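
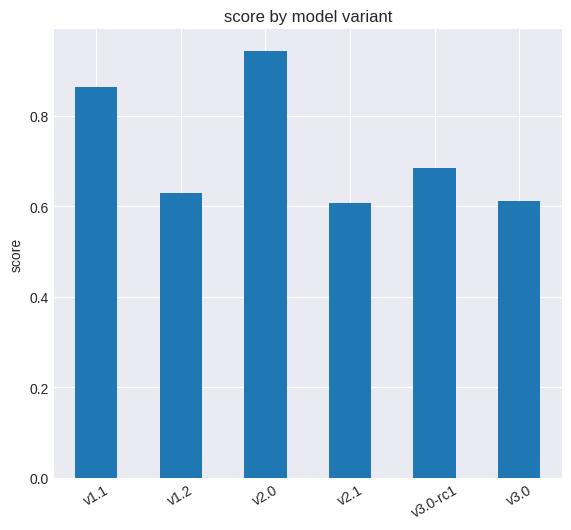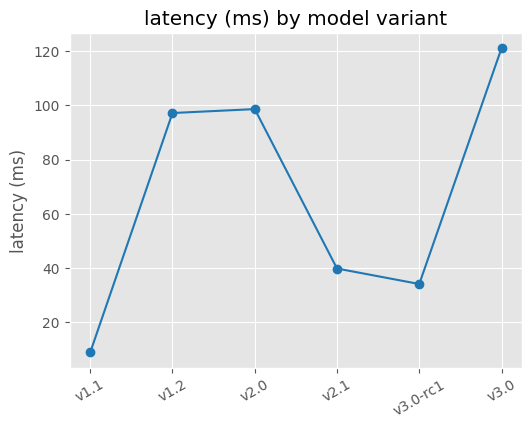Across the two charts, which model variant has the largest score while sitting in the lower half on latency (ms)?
v1.1

Chart 2 median latency (ms) ≈ 60; below-median model variants: v1.1, v2.1, v3.0-rc1. Among those, v1.1 has the highest score (≈ 0.9).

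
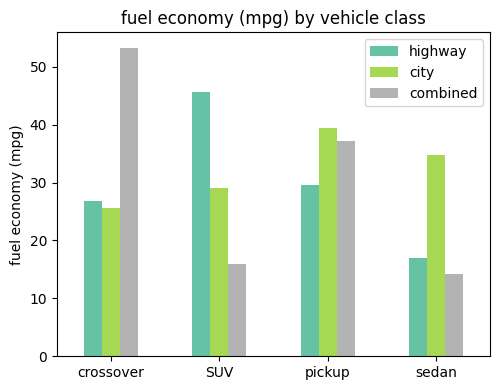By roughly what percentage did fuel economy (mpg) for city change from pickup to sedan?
pickup ≈ 40, sedan ≈ 35; (35 − 40) / 40 ≈ -12.5%.

≈ -12.5%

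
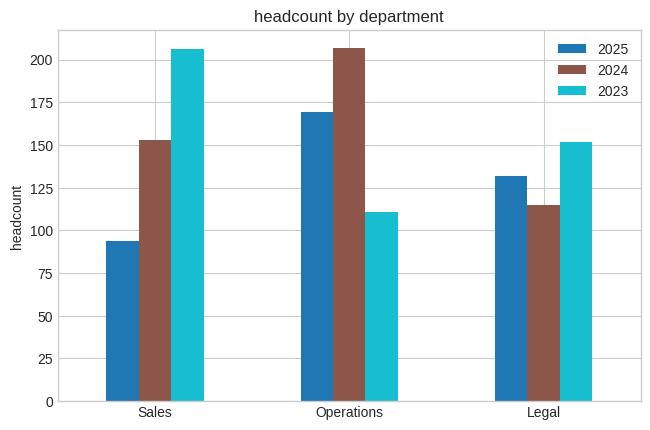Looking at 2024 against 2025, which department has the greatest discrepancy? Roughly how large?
Sales: 2024 ≈ 160, 2025 ≈ 100 → gap ≈ 60. Next-largest (Operations) is only ≈ 40.

Sales, ≈ 60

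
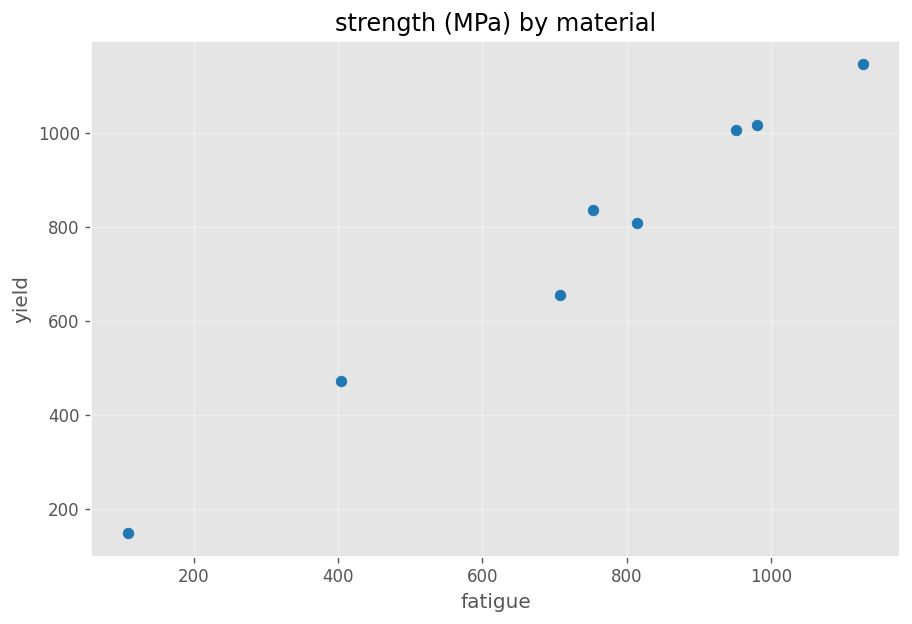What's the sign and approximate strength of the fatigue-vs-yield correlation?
Points are positively correlated; strong (|r| ≈ 1.0).

positive, strong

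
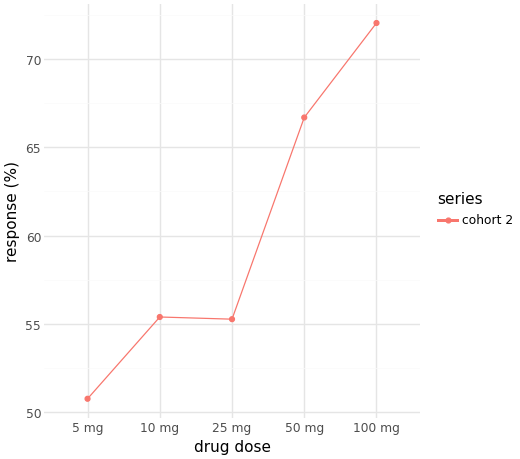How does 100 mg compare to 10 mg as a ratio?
≈ 1.29×

100 mg ≈ 72, 10 mg ≈ 56; 72/56 ≈ 1.29.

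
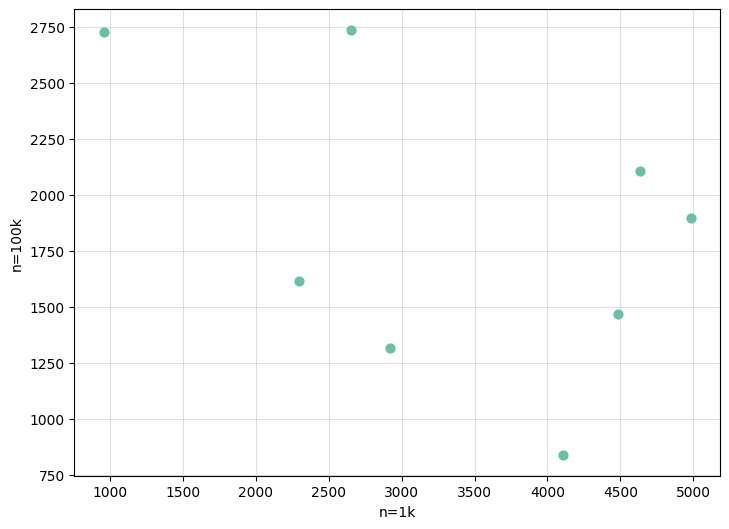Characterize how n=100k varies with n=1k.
Points are negatively correlated; moderate (|r| ≈ 0.5).

negative, moderate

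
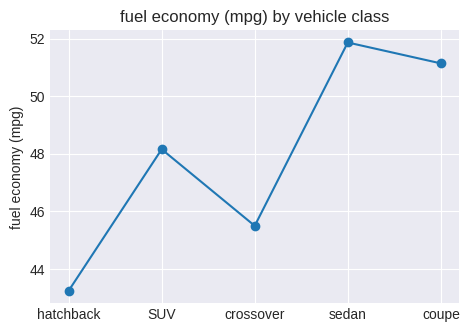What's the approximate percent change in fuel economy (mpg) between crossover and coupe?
≈ +13.3%

crossover ≈ 45, coupe ≈ 51; (51 − 45) / 45 ≈ +13.3%.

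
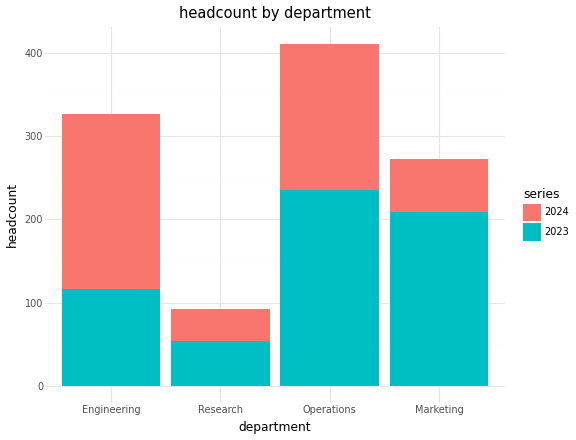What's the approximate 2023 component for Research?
2023 top ≈ 50, bottom ≈ 0; segment ≈ 50.

≈ 50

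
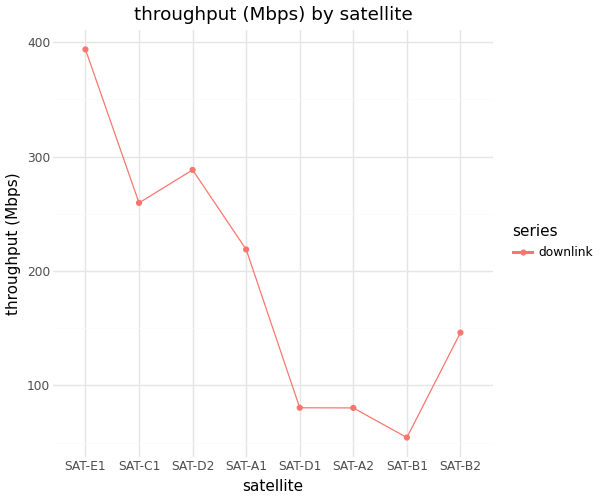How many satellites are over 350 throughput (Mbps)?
1

Above 350: SAT-E1.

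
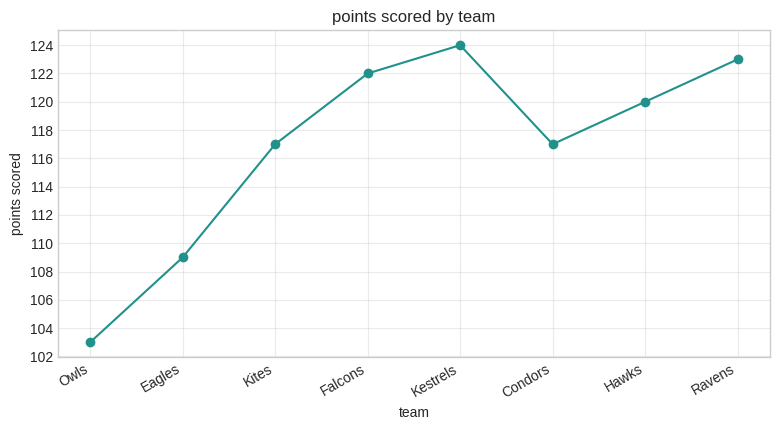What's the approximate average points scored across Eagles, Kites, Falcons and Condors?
(108 + 116 + 122 + 116) / 4 ≈ 116.

≈ 116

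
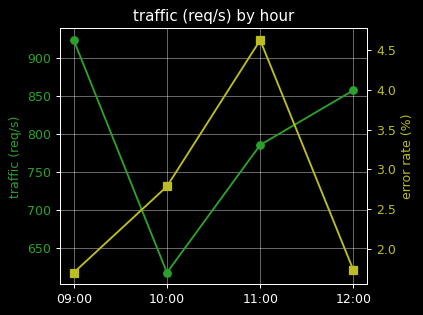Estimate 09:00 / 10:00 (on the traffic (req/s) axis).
≈ 1.5×

09:00 ≈ 900, 10:00 ≈ 600; 900/600 ≈ 1.5.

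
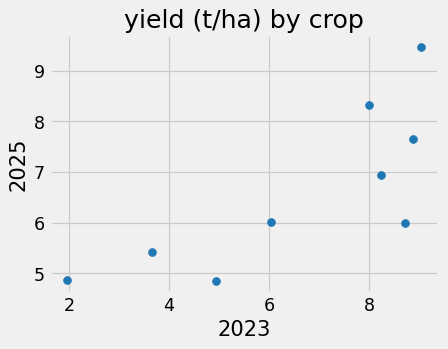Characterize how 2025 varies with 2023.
positive, strong

Points are positively correlated; strong (|r| ≈ 0.8).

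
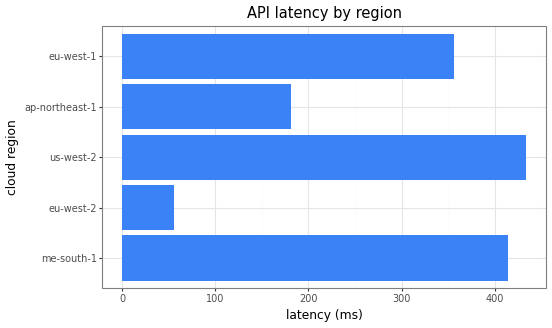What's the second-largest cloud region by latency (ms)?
me-south-1

Top 3: us-west-2 ≈ 450, me-south-1 ≈ 400, eu-west-1 ≈ 350.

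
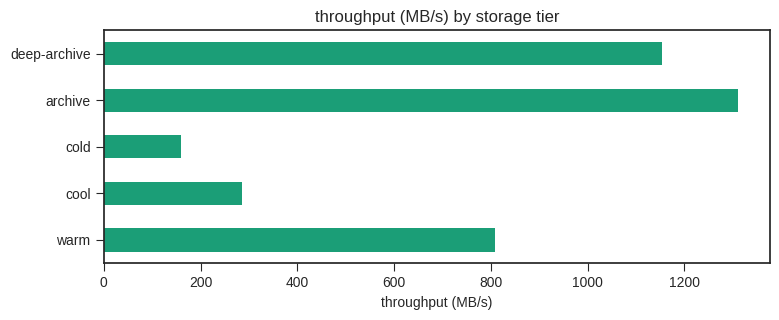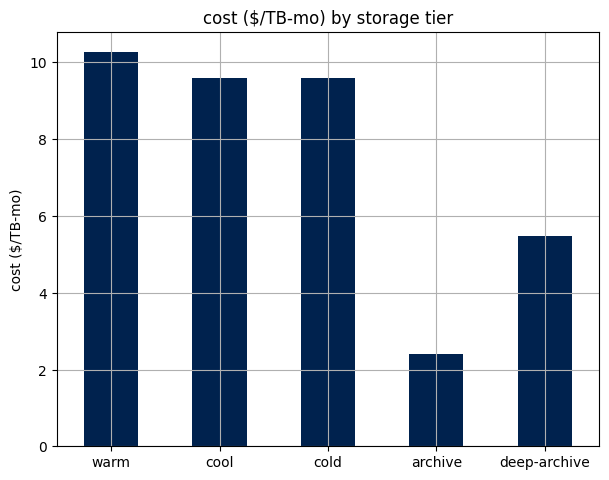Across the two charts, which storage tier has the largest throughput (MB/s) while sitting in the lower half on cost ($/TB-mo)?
Chart 2 median cost ($/TB-mo) ≈ 10; below-median storage tiers: archive, deep-archive. Among those, archive has the highest throughput (MB/s) (≈ 1400).

archive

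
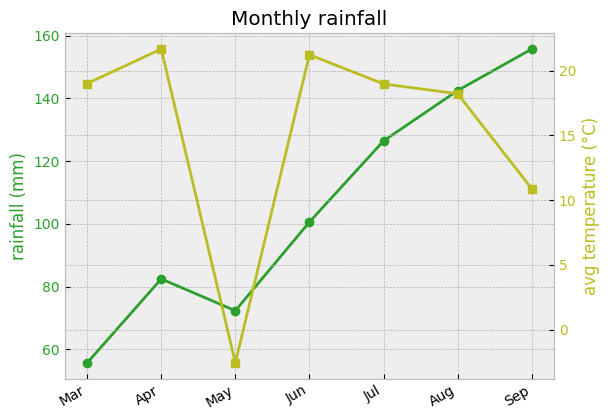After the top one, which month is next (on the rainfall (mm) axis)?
Aug

Top 3 (on the rainfall (mm) axis): Sep ≈ 160, Aug ≈ 140, Jul ≈ 130.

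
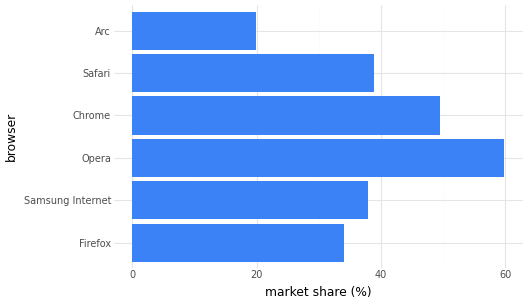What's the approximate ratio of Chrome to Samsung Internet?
≈ 1.25×

Chrome ≈ 50, Samsung Internet ≈ 40; 50/40 ≈ 1.25.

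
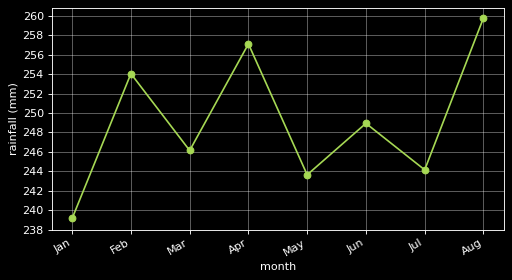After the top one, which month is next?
Apr

Top 3: Aug ≈ 260, Apr ≈ 258, Feb ≈ 254.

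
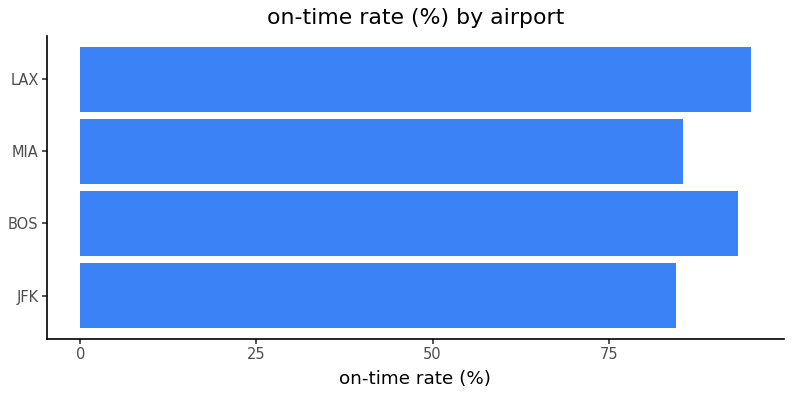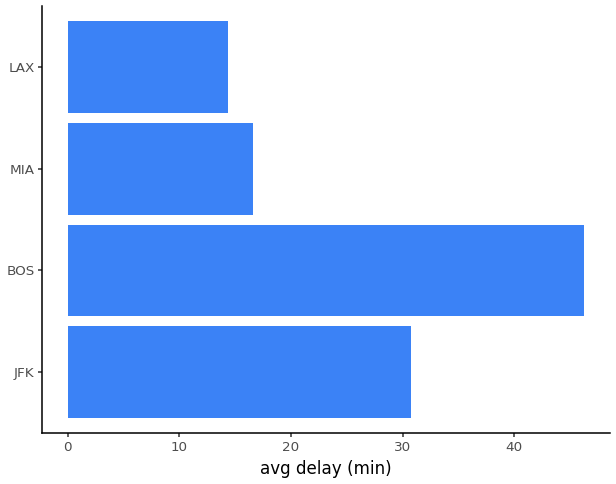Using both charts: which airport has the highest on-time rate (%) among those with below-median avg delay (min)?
Chart 2 median avg delay (min) ≈ 25; below-median airports: MIA, LAX. Among those, LAX has the highest on-time rate (%) (≈ 100).

LAX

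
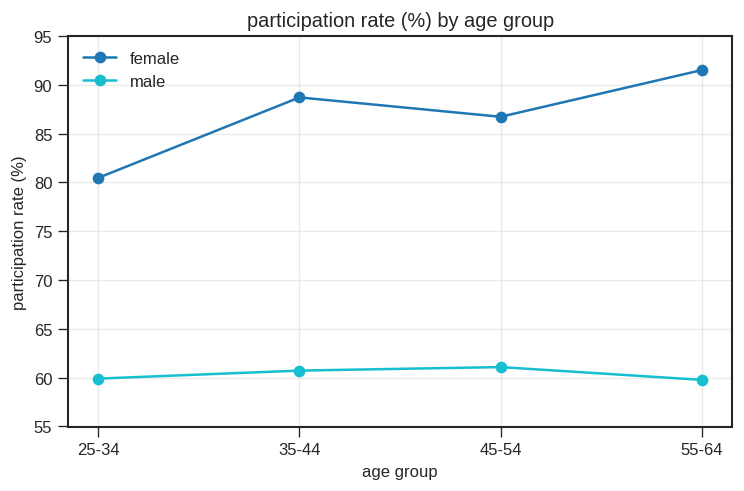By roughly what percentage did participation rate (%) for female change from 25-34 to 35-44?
≈ +12.5%

25-34 ≈ 80, 35-44 ≈ 90; (90 − 80) / 80 ≈ +12.5%.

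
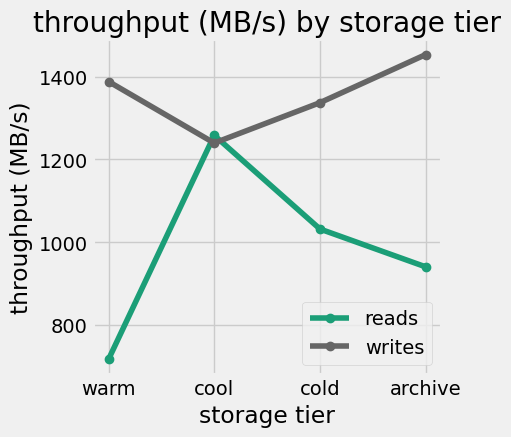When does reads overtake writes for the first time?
warm: reads ≈ 700 vs writes ≈ 1400 (not yet); cool: reads ≈ 1300 vs writes ≈ 1200 (first crossover).

cool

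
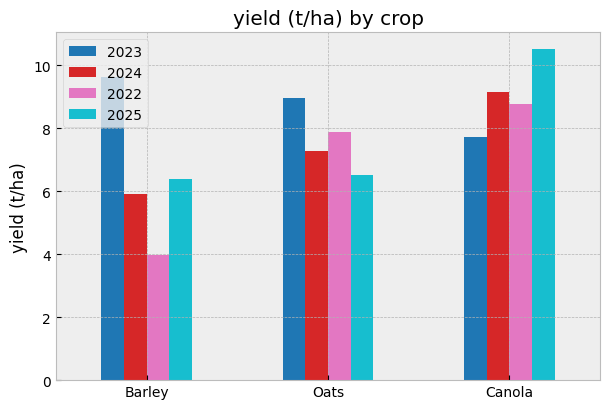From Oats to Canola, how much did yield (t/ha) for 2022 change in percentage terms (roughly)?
Oats ≈ 8, Canola ≈ 9; (9 − 8) / 8 ≈ +12.5%.

≈ +12.5%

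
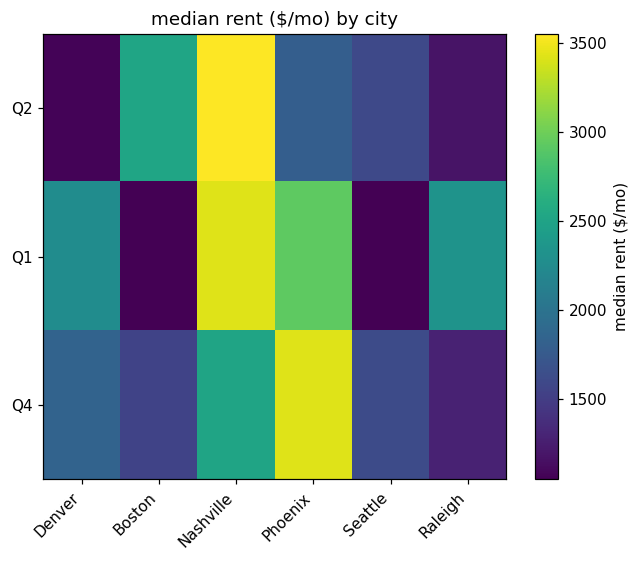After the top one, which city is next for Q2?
Top 3 for Q2: Nashville ≈ 3500, Boston ≈ 2500, Phoenix ≈ 2000.

Boston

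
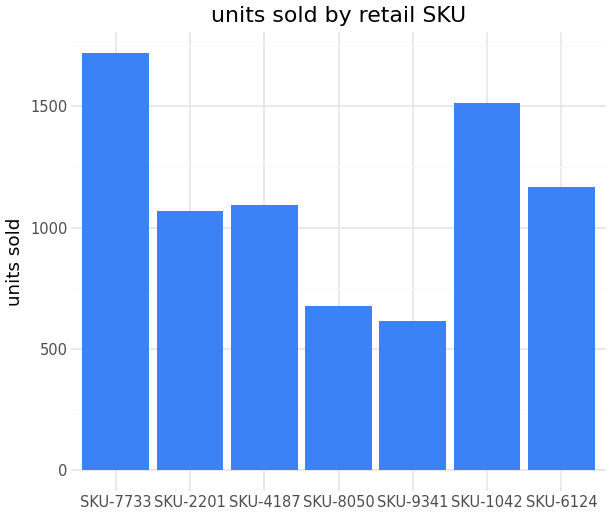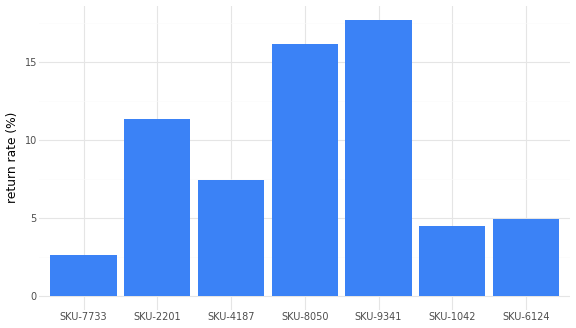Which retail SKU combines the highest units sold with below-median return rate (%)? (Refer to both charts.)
SKU-7733

Chart 2 median return rate (%) ≈ 8; below-median retail SKUs: SKU-7733, SKU-1042, SKU-6124. Among those, SKU-7733 has the highest units sold (≈ 1800).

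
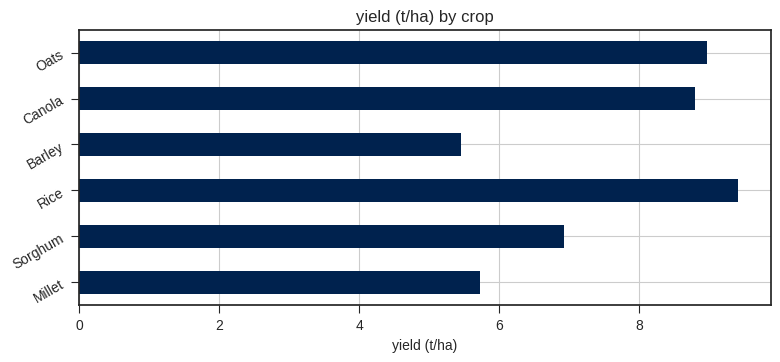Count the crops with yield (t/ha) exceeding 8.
Above 8: Rice, Canola, Oats.

3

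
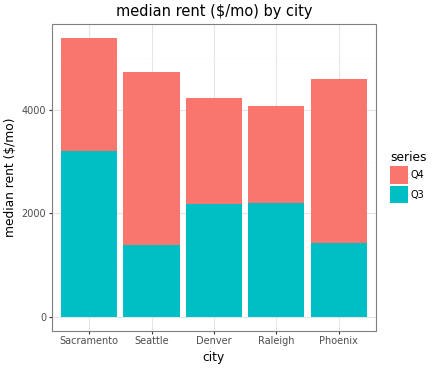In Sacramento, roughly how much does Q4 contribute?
Q4 top ≈ 5500, bottom ≈ 3000; segment ≈ 2500.

≈ 2500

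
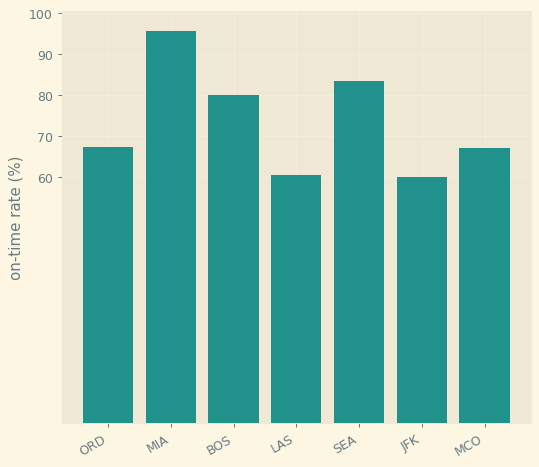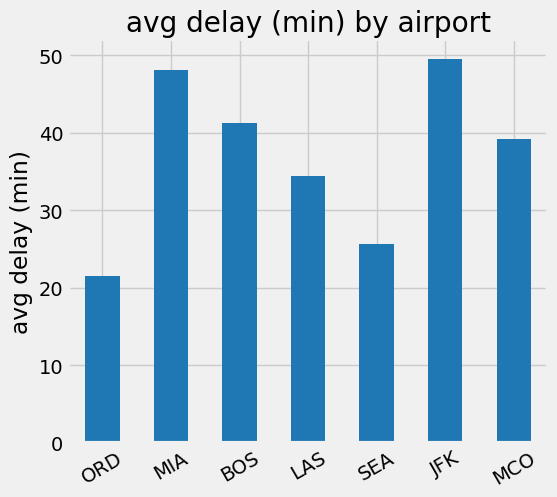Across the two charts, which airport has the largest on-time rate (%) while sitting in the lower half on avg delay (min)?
Chart 2 median avg delay (min) ≈ 40; below-median airports: ORD, LAS, SEA. Among those, SEA has the highest on-time rate (%) (≈ 80).

SEA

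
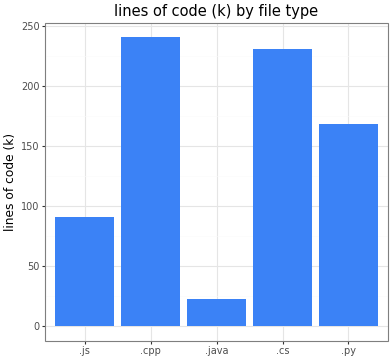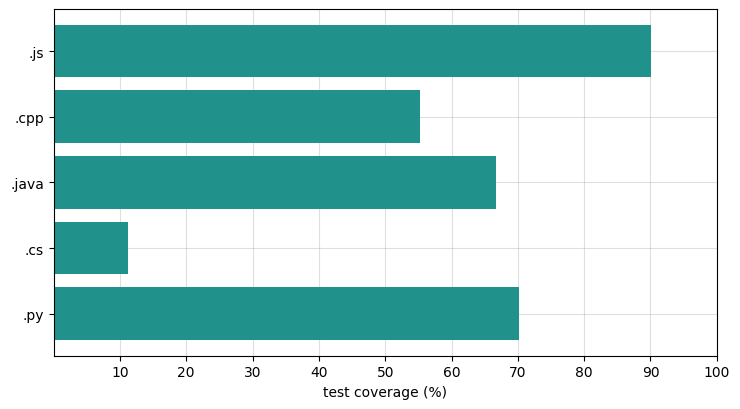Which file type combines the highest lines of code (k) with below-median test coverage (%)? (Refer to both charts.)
.cpp

Chart 2 median test coverage (%) ≈ 70; below-median file types: .cpp, .cs. Among those, .cpp has the highest lines of code (k) (≈ 250).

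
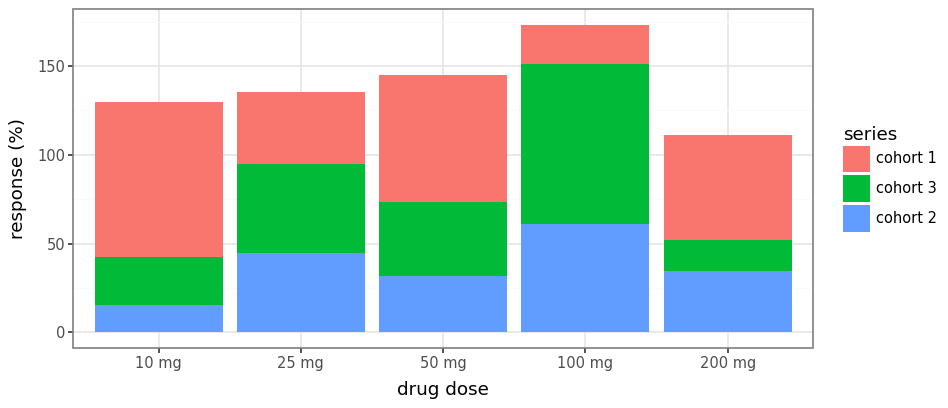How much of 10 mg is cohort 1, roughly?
cohort 1 top ≈ 120, bottom ≈ 40; segment ≈ 80.

≈ 80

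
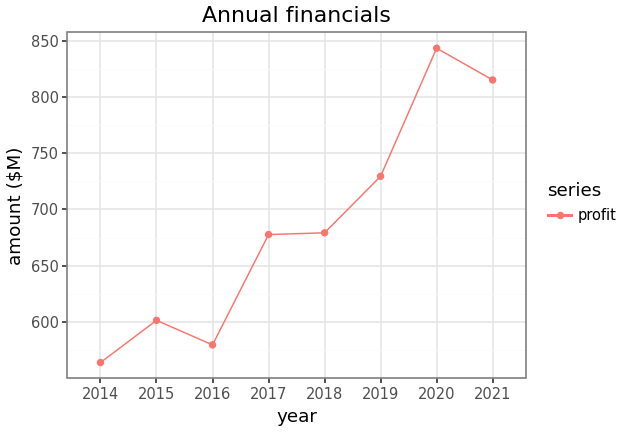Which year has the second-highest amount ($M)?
2021

Top 3: 2020 ≈ 850, 2021 ≈ 825, 2019 ≈ 725.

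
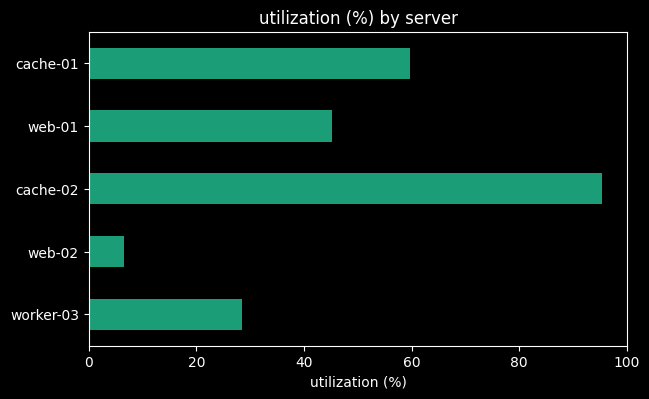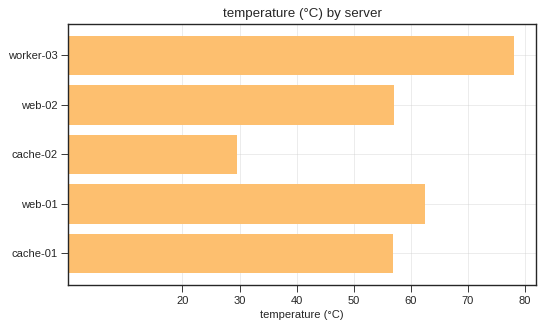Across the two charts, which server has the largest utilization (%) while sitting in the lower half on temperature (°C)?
cache-02

Chart 2 median temperature (°C) ≈ 60; below-median servers: cache-02, cache-01. Among those, cache-02 has the highest utilization (%) (≈ 100).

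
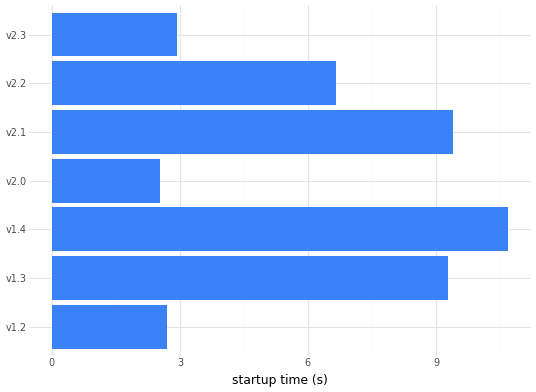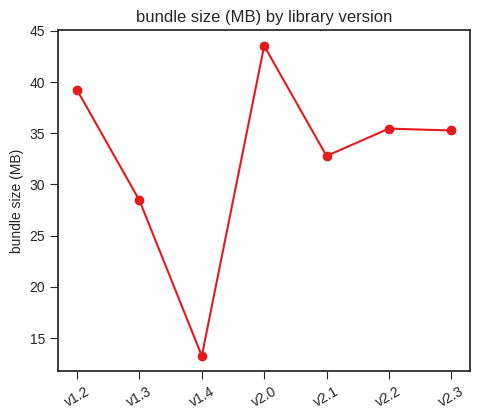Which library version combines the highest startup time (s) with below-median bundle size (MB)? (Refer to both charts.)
v1.4

Chart 2 median bundle size (MB) ≈ 35; below-median library versions: v1.3, v1.4, v2.1. Among those, v1.4 has the highest startup time (s) (≈ 11).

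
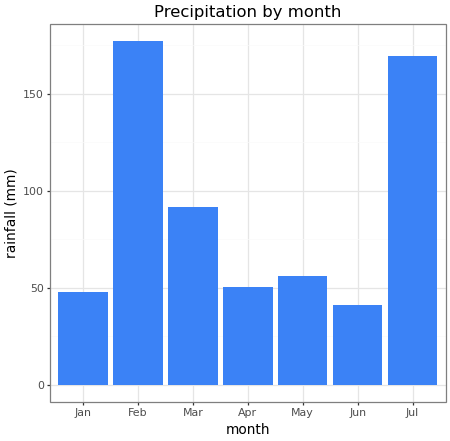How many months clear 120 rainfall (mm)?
2

Above 120: Feb, Jul.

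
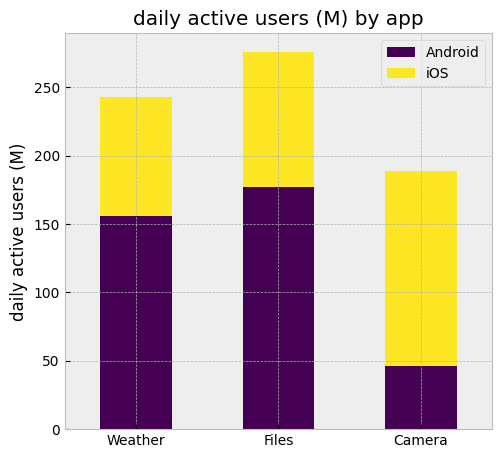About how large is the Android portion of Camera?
Android top ≈ 50, bottom ≈ 0; segment ≈ 50.

≈ 50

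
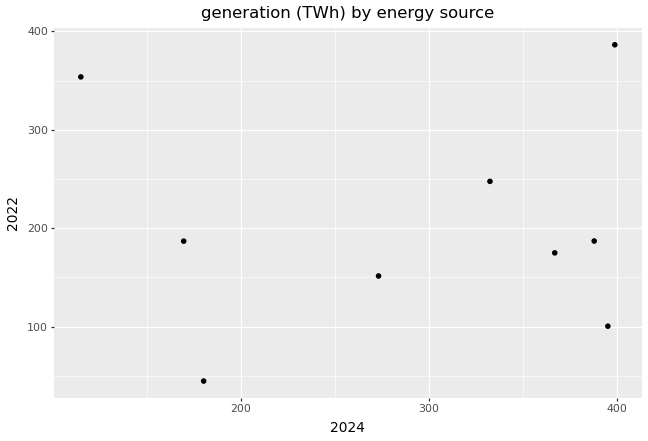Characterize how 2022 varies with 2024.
Points are roughly uncorrelated; weak (|r| ≈ 0.0).

no clear correlation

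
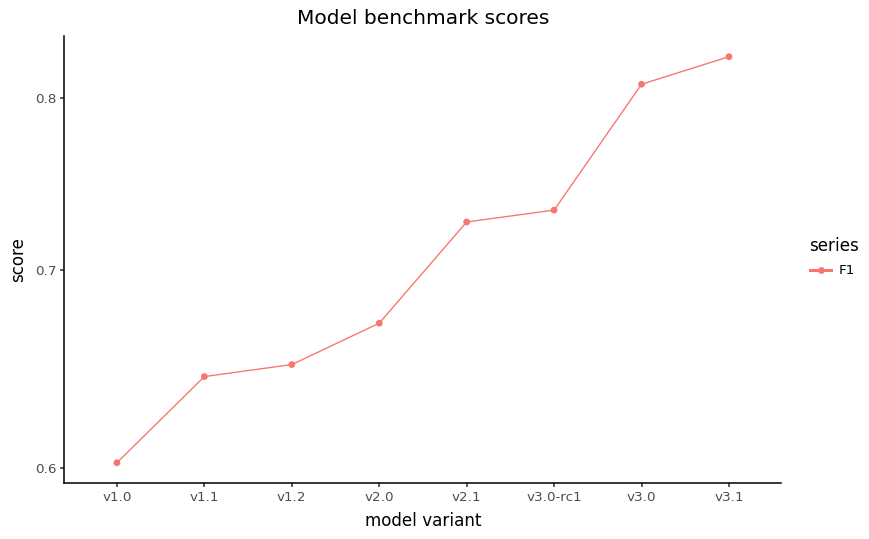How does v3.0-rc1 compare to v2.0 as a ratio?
≈ 1.09×

v3.0-rc1 ≈ 0.74, v2.0 ≈ 0.68; 0.74/0.68 ≈ 1.09.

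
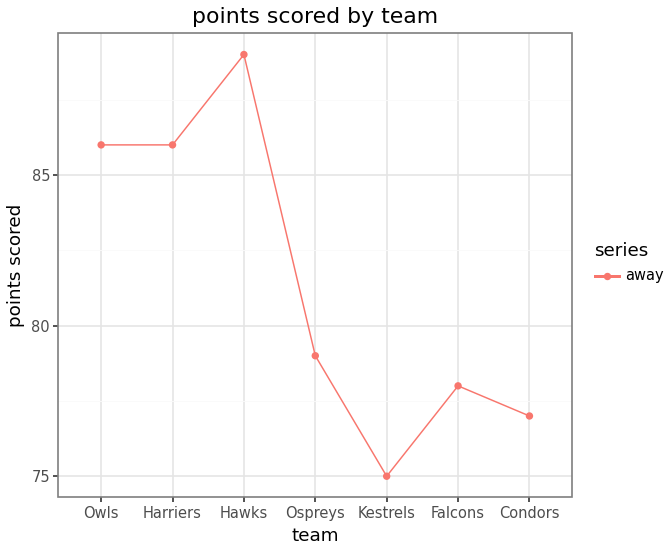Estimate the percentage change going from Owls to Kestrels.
≈ -11.6%

Owls ≈ 86, Kestrels ≈ 76; (76 − 86) / 86 ≈ -11.6%.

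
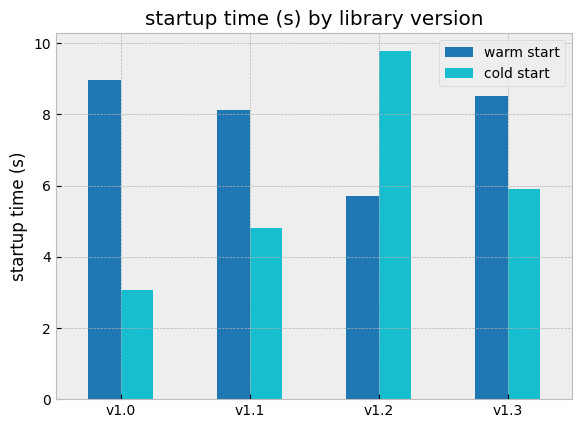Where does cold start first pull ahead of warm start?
v1.2

v1.1: cold start ≈ 5 vs warm start ≈ 8 (not yet); v1.2: cold start ≈ 10 vs warm start ≈ 6 (first crossover).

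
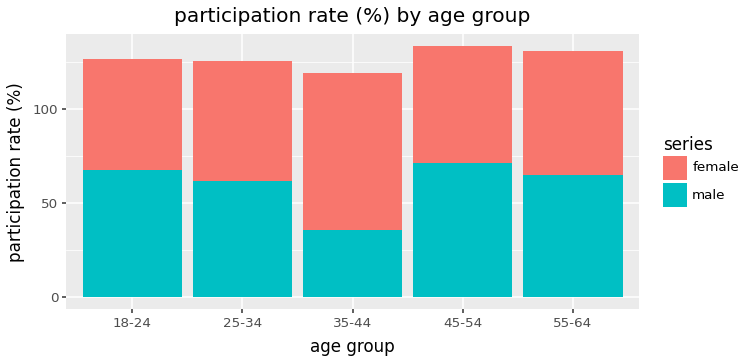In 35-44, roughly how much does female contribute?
female top ≈ 120, bottom ≈ 40; segment ≈ 80.

≈ 80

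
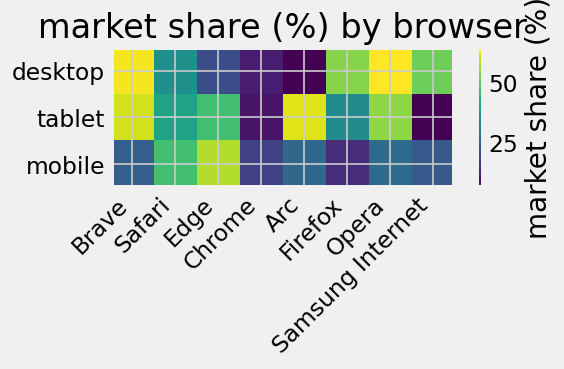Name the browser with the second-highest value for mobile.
Top 3 for mobile: Edge ≈ 60, Safari ≈ 45, Opera ≈ 25.

Safari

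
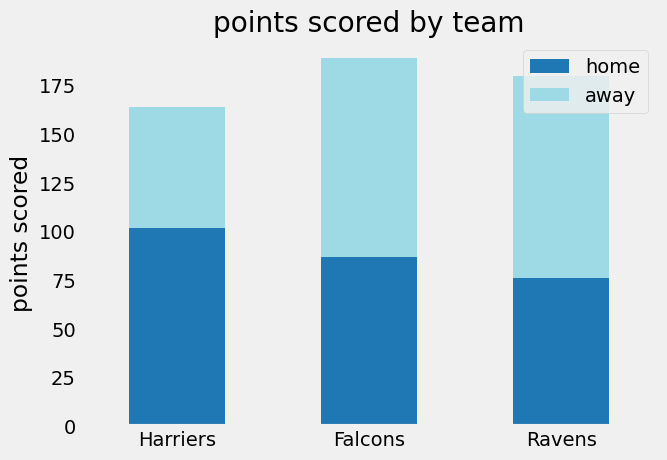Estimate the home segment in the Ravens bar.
home top ≈ 80, bottom ≈ 0; segment ≈ 80.

≈ 80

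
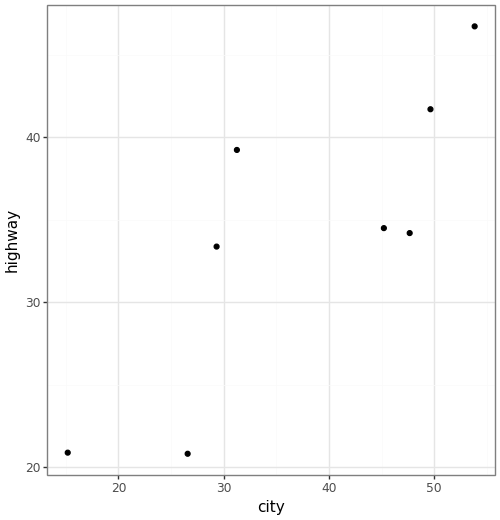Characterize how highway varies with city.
Points are positively correlated; strong (|r| ≈ 0.8).

positive, strong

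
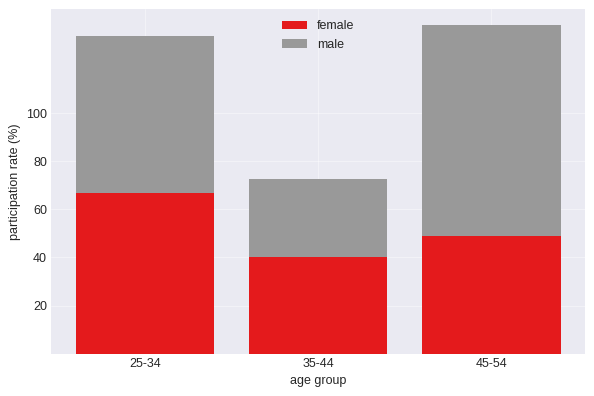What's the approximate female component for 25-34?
female top ≈ 60, bottom ≈ 0; segment ≈ 60.

≈ 60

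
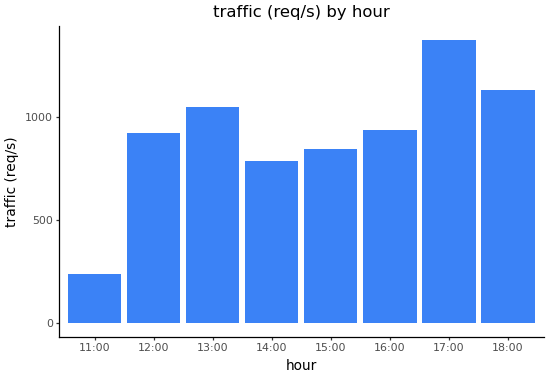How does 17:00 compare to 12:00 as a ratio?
≈ 1.4×

17:00 ≈ 1400, 12:00 ≈ 1000; 1400/1000 ≈ 1.4.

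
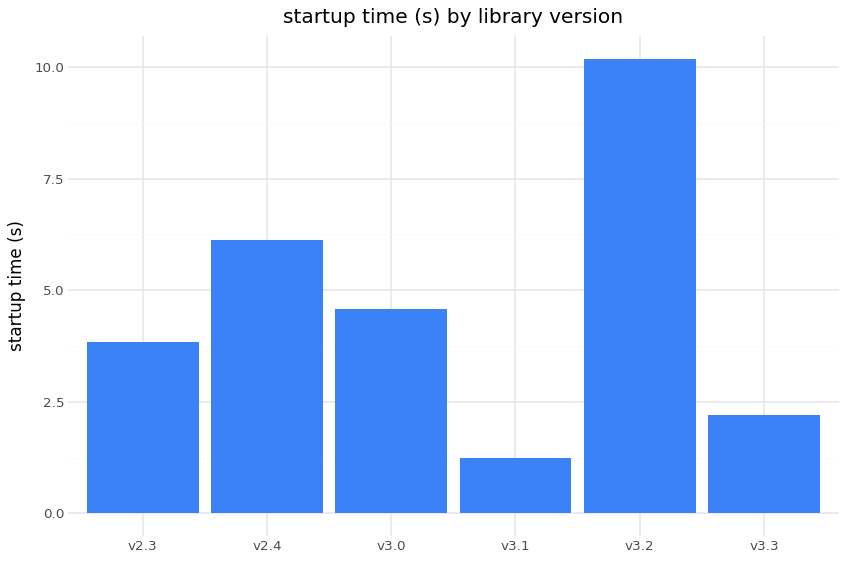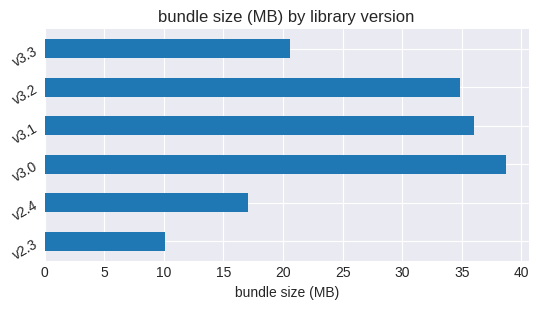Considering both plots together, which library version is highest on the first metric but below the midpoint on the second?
Chart 2 median bundle size (MB) ≈ 30; below-median library versions: v2.3, v2.4, v3.3. Among those, v2.4 has the highest startup time (s) (≈ 6).

v2.4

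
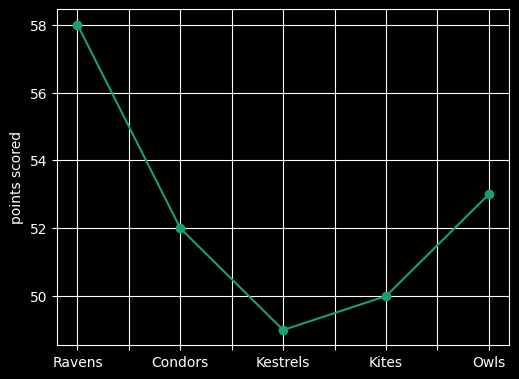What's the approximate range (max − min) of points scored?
≈ 9

Max Ravens ≈ 58, min Kestrels ≈ 49; range ≈ 9.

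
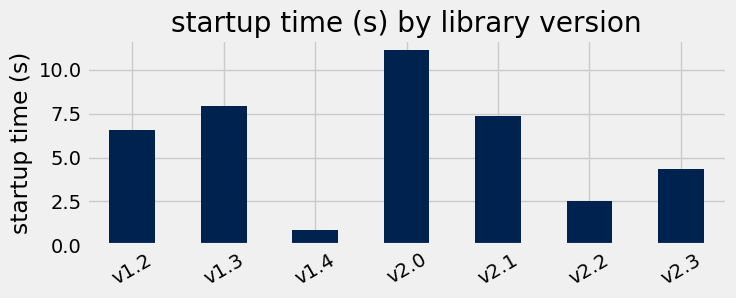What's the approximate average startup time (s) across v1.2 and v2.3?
(7 + 4) / 2 ≈ 6.

≈ 6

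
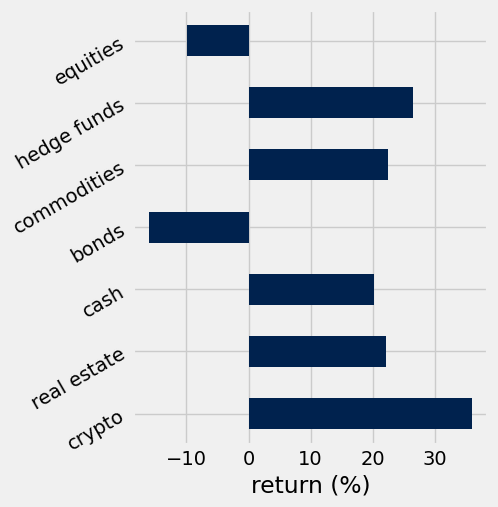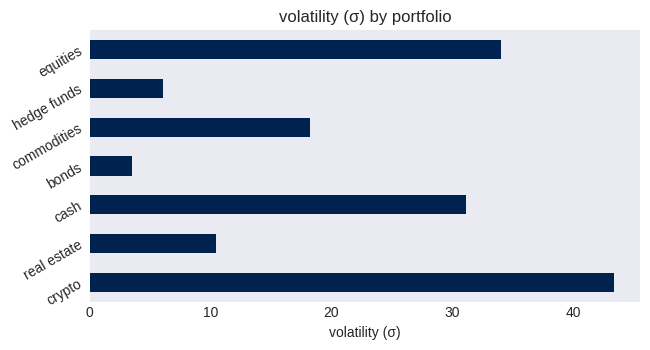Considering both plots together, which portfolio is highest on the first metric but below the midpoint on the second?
hedge funds

Chart 2 median volatility (σ) ≈ 20; below-median portfolios: real estate, bonds, hedge funds. Among those, hedge funds has the highest return (%) (≈ 25).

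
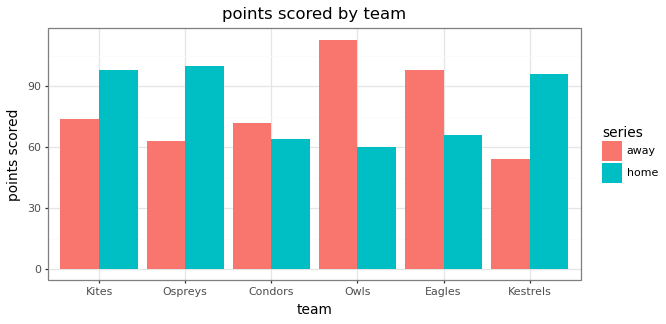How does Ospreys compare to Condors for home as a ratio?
Ospreys ≈ 100, Condors ≈ 60; 100/60 ≈ 1.67.

≈ 1.67×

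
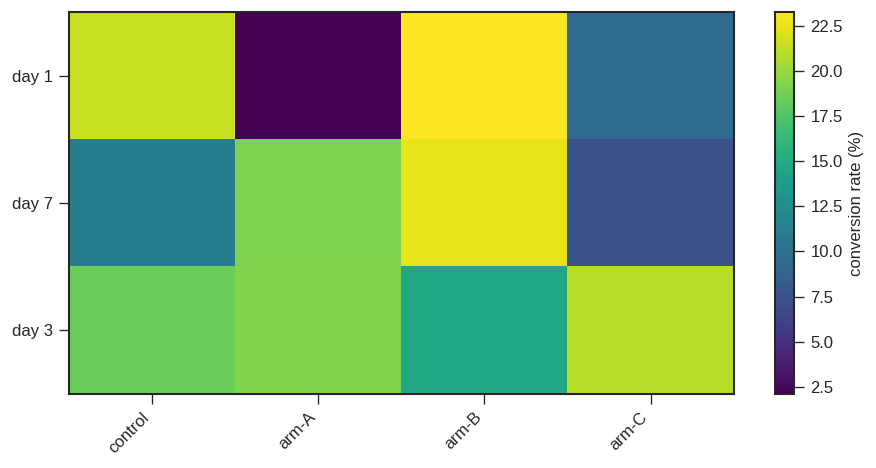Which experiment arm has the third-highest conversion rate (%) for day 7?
control

Top 4 for day 7: arm-B ≈ 22, arm-A ≈ 20, control ≈ 12, arm-C ≈ 8.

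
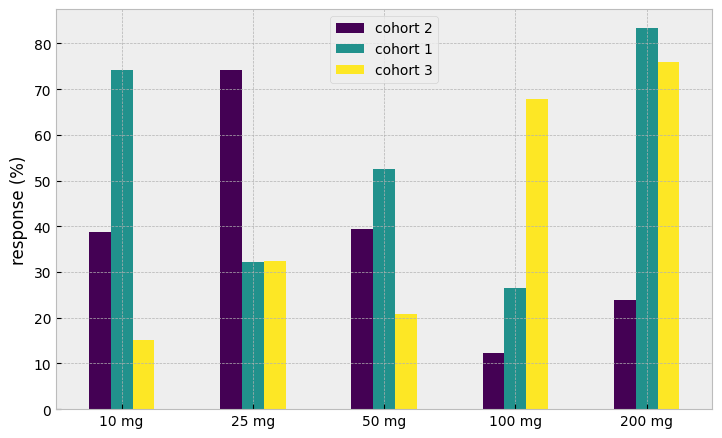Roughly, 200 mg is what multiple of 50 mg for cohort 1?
200 mg ≈ 80, 50 mg ≈ 50; 80/50 ≈ 1.6.

≈ 1.6×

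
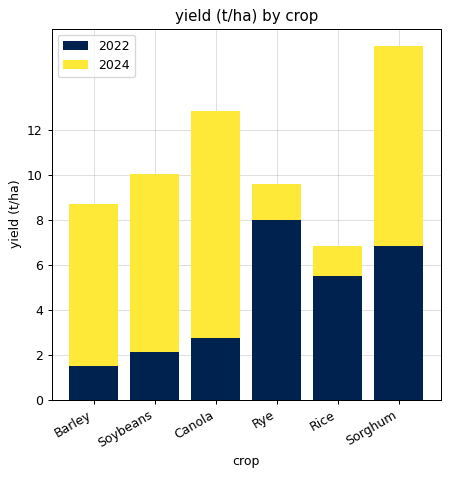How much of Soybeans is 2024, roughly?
≈ 8

2024 top ≈ 10, bottom ≈ 2; segment ≈ 8.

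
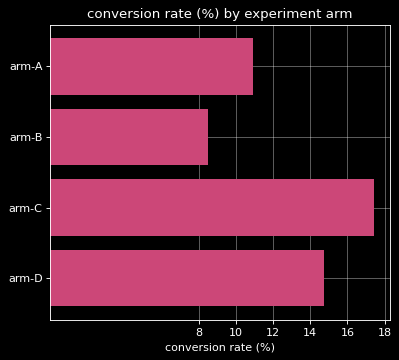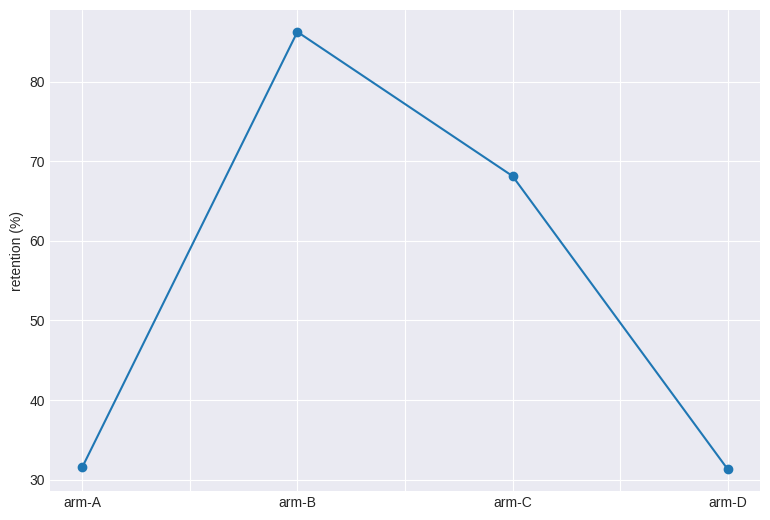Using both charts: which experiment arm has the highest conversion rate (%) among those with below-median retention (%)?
Chart 2 median retention (%) ≈ 50; below-median experiment arms: arm-A, arm-D. Among those, arm-D has the highest conversion rate (%) (≈ 14).

arm-D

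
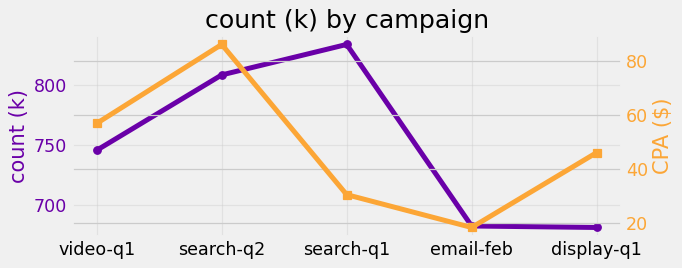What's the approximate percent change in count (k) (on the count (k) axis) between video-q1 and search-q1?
video-q1 ≈ 740, search-q1 ≈ 840; (840 − 740) / 740 ≈ +13.5%.

≈ +13.5%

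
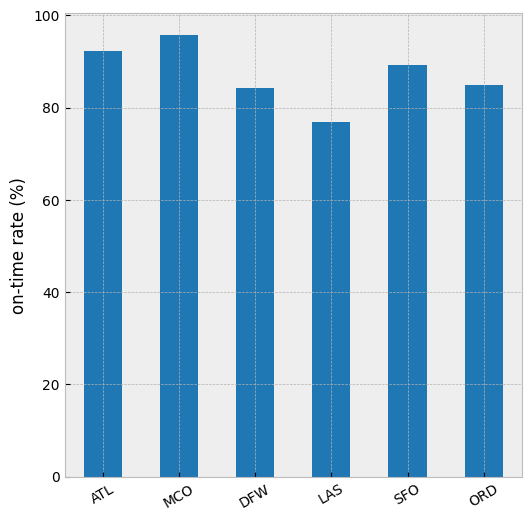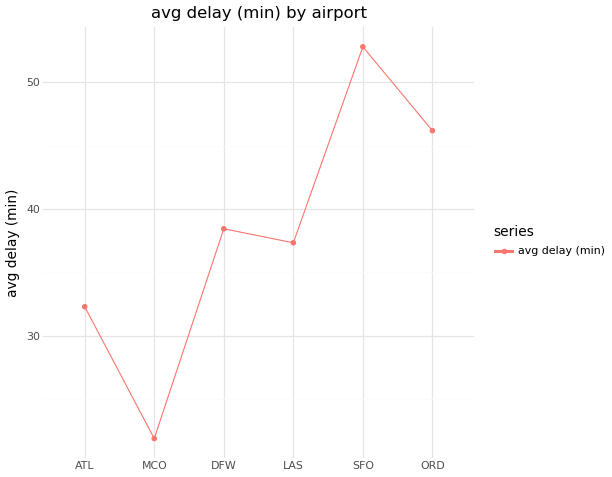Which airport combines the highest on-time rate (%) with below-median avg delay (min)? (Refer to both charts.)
MCO

Chart 2 median avg delay (min) ≈ 40; below-median airports: ATL, MCO, LAS. Among those, MCO has the highest on-time rate (%) (≈ 100).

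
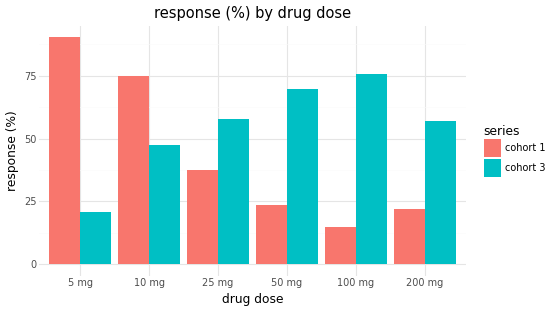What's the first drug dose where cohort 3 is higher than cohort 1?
25 mg

10 mg: cohort 3 ≈ 50 vs cohort 1 ≈ 70 (not yet); 25 mg: cohort 3 ≈ 60 vs cohort 1 ≈ 40 (first crossover).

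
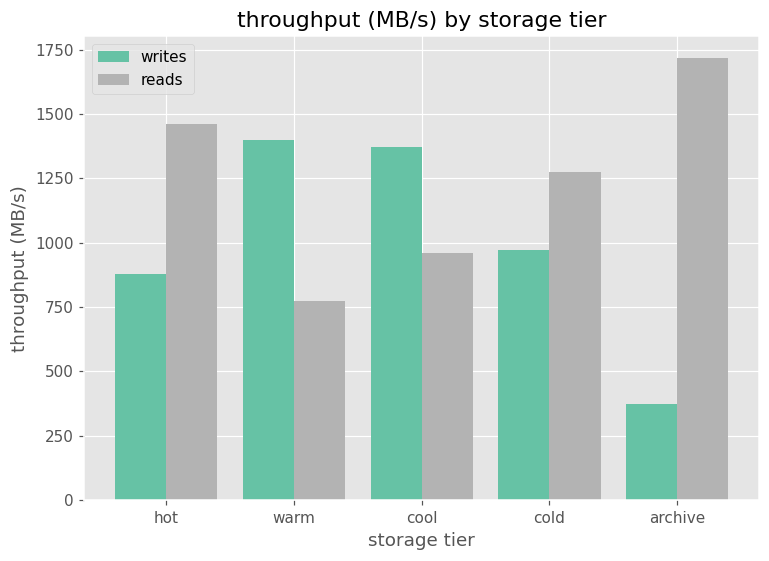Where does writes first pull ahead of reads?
hot: writes ≈ 800 vs reads ≈ 1400 (not yet); warm: writes ≈ 1400 vs reads ≈ 800 (first crossover).

warm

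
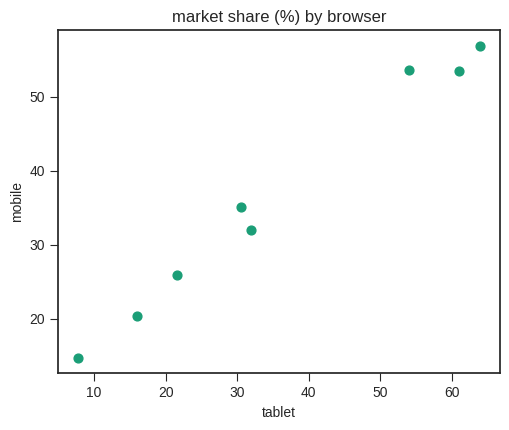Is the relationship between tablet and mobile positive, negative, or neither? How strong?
Points are positively correlated; strong (|r| ≈ 1.0).

positive, strong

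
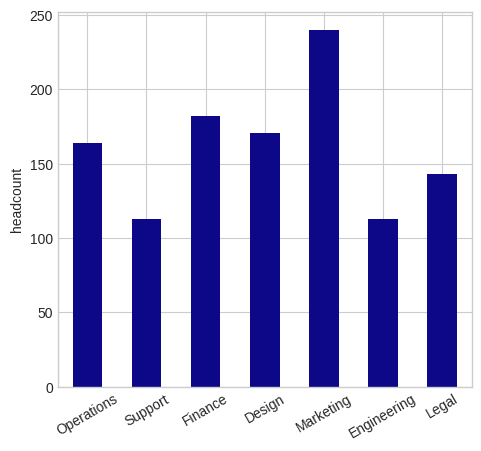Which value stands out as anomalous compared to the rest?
Marketing

Marketing ≈ 240; the rest sit between ≈ 120 and ≈ 180.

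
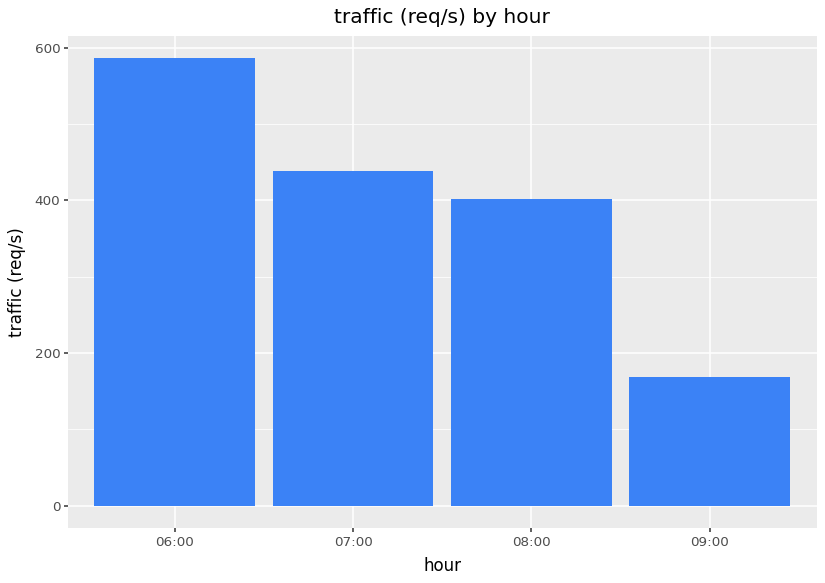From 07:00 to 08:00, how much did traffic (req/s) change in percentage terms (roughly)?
≈ -11.1%

07:00 ≈ 450, 08:00 ≈ 400; (400 − 450) / 450 ≈ -11.1%.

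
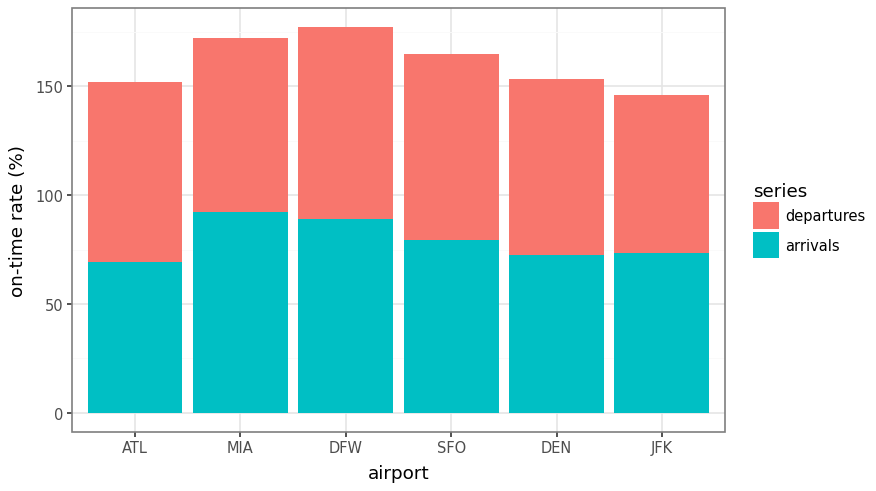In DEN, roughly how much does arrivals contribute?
≈ 80

arrivals top ≈ 80, bottom ≈ 0; segment ≈ 80.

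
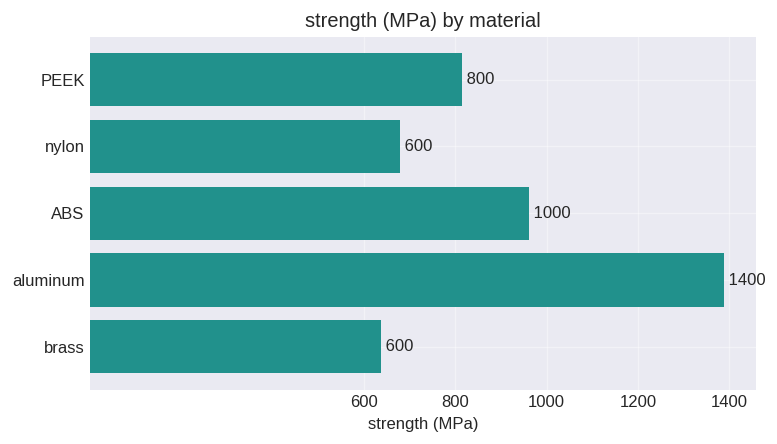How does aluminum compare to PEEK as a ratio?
≈ 1.75×

aluminum ≈ 1400, PEEK ≈ 800; 1400/800 ≈ 1.75.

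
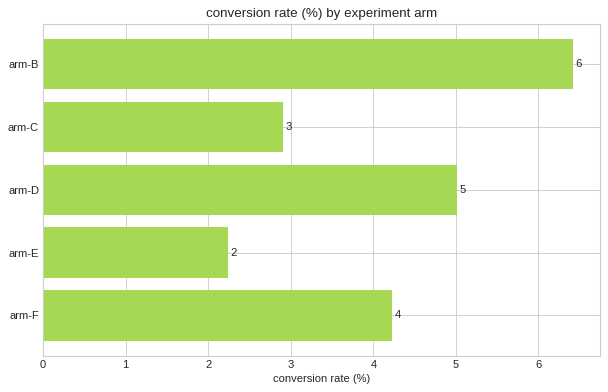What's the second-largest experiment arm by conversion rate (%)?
arm-D

Top 3: arm-B ≈ 6, arm-D ≈ 5, arm-F ≈ 4.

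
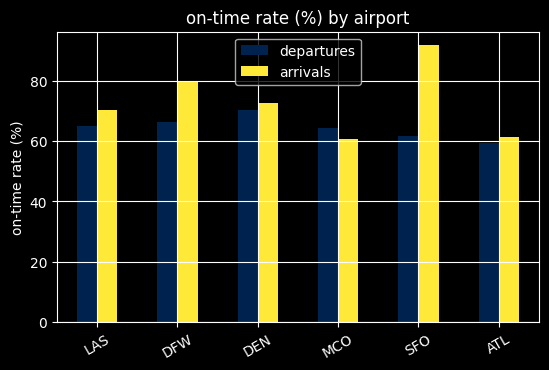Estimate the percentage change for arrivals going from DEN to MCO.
DEN ≈ 70, MCO ≈ 60; (60 − 70) / 70 ≈ -14.3%.

≈ -14.3%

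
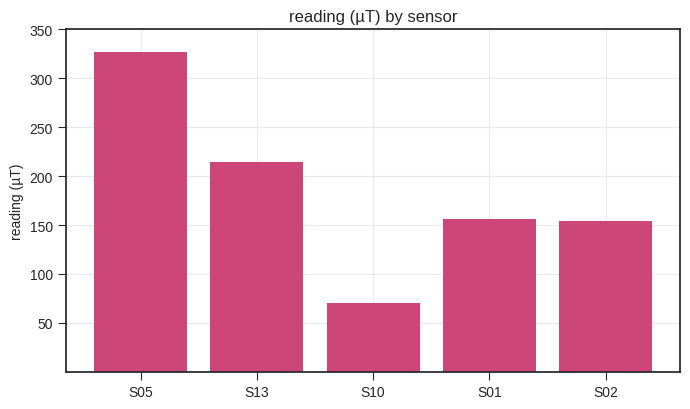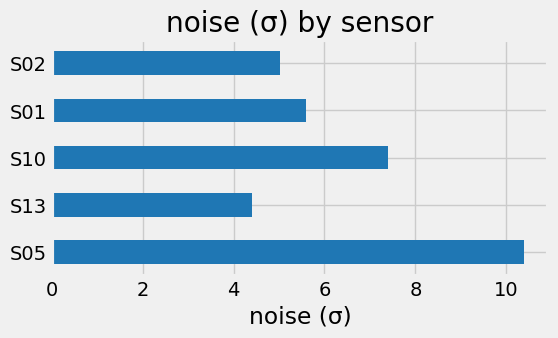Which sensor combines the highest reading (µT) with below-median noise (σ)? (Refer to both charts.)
Chart 2 median noise (σ) ≈ 6; below-median sensors: S13, S02. Among those, S13 has the highest reading (µT) (≈ 200).

S13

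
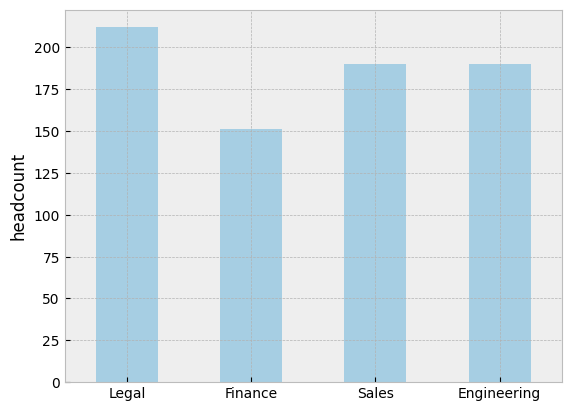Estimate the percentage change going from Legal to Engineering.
Legal ≈ 220, Engineering ≈ 200; (200 − 220) / 220 ≈ -9.1%.

≈ -9.1%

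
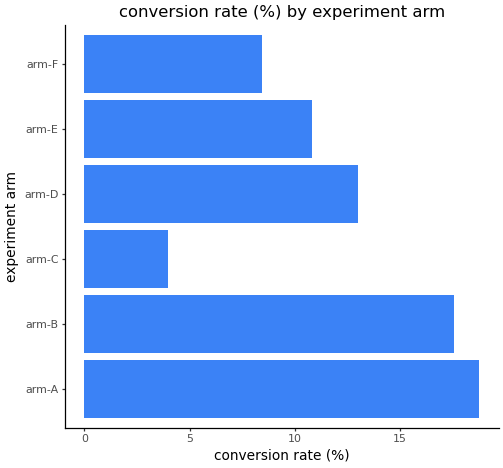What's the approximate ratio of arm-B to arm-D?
≈ 1.29×

arm-B ≈ 18, arm-D ≈ 14; 18/14 ≈ 1.29.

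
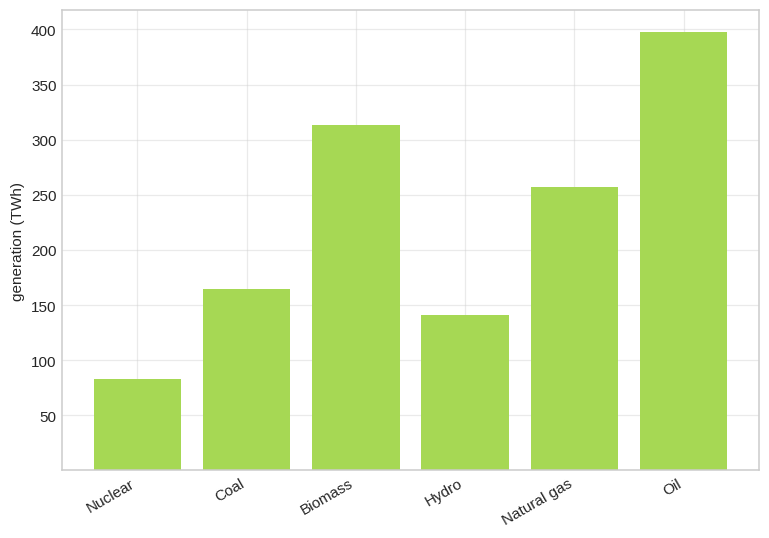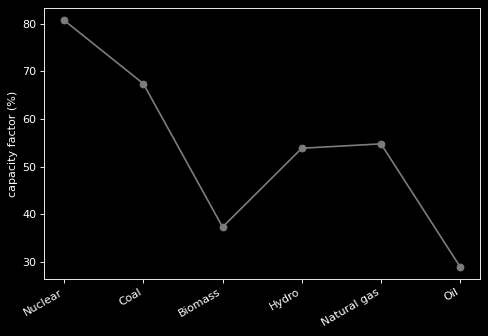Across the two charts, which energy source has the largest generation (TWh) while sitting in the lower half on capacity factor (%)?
Oil

Chart 2 median capacity factor (%) ≈ 50; below-median energy sources: Biomass, Hydro, Oil. Among those, Oil has the highest generation (TWh) (≈ 400).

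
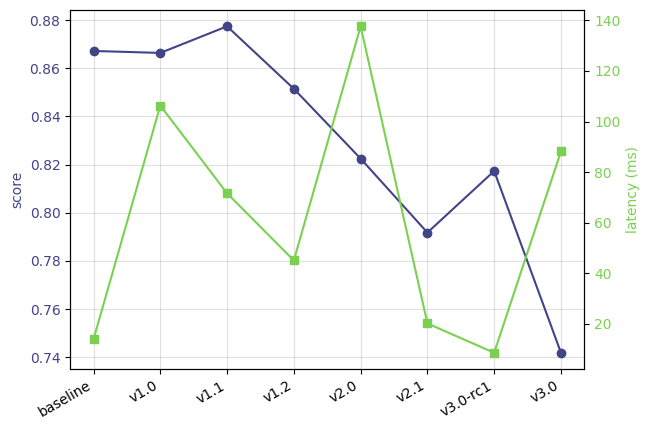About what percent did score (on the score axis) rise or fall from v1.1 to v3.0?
v1.1 ≈ 0.88, v3.0 ≈ 0.74; (0.74 − 0.88) / 0.88 ≈ -15.9%.

≈ -15.9%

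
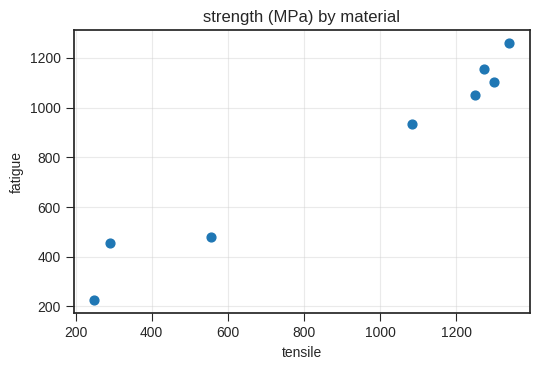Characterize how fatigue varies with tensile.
positive, strong

Points are positively correlated; strong (|r| ≈ 1.0).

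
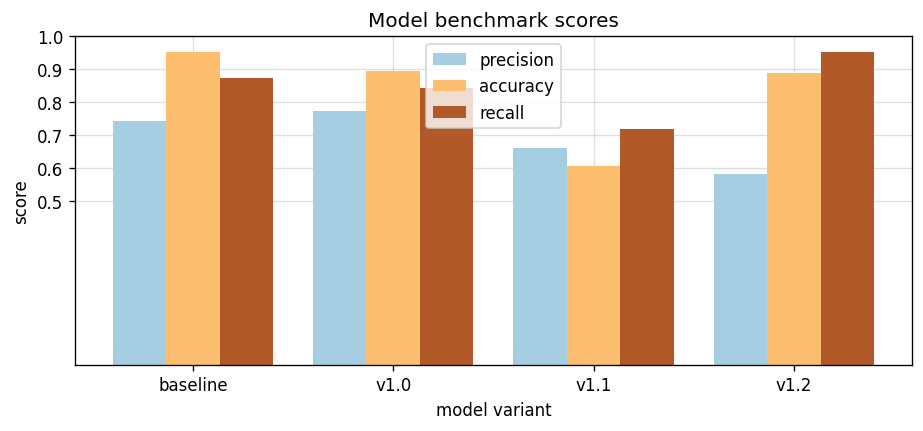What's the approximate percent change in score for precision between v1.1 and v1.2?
≈ -14.3%

v1.1 ≈ 0.7, v1.2 ≈ 0.6; (0.6 − 0.7) / 0.7 ≈ -14.3%.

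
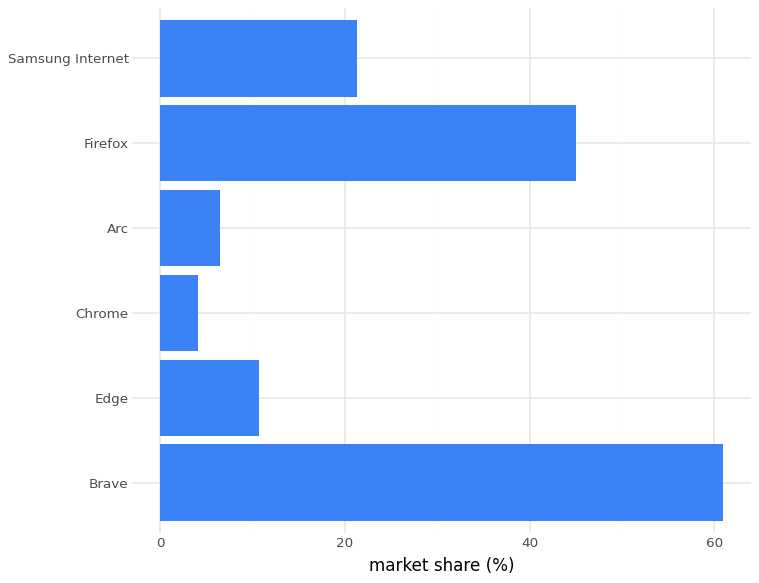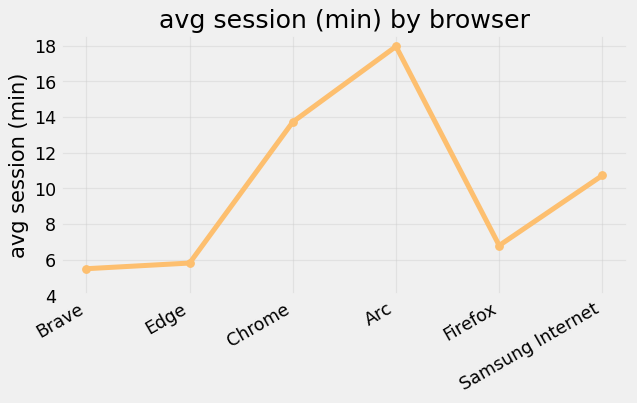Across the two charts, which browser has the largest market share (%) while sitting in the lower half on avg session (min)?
Brave

Chart 2 median avg session (min) ≈ 8; below-median browsers: Brave, Edge, Firefox. Among those, Brave has the highest market share (%) (≈ 60).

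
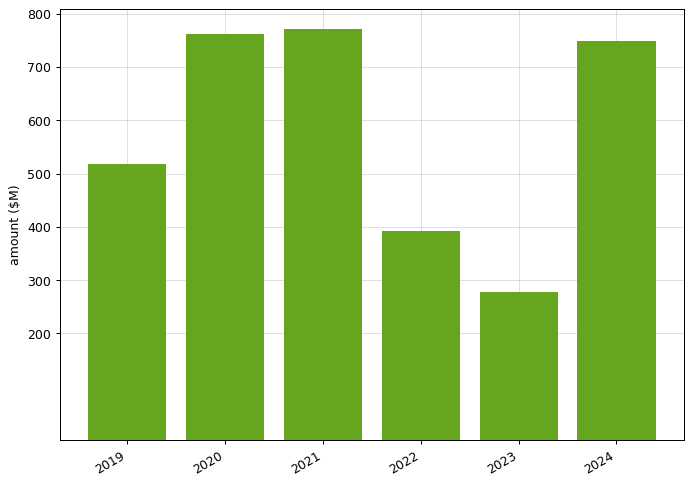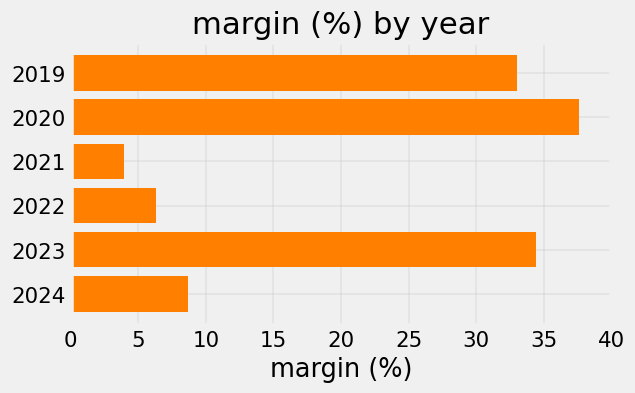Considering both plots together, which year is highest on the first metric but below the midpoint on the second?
2021

Chart 2 median margin (%) ≈ 20; below-median years: 2021, 2022, 2024. Among those, 2021 has the highest amount ($M) (≈ 800).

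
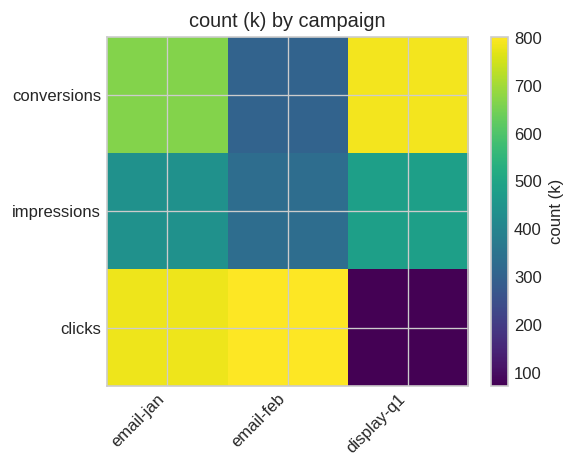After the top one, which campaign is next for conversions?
Top 3 for conversions: display-q1 ≈ 800, email-jan ≈ 700, email-feb ≈ 300.

email-jan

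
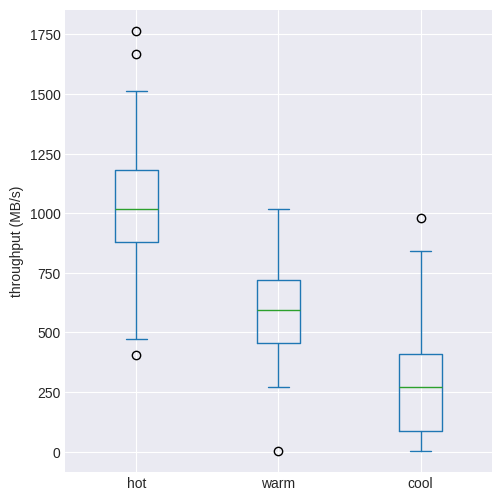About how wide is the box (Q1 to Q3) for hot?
≈ 300

Q3 ≈ 1200, Q1 ≈ 900; IQR ≈ 300.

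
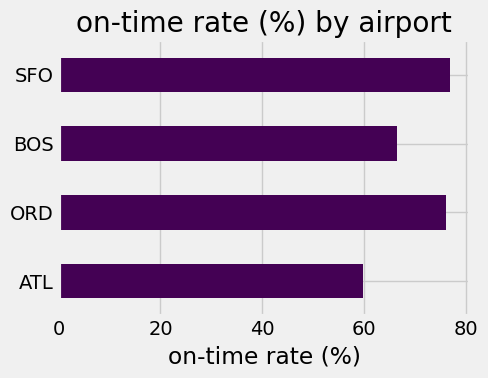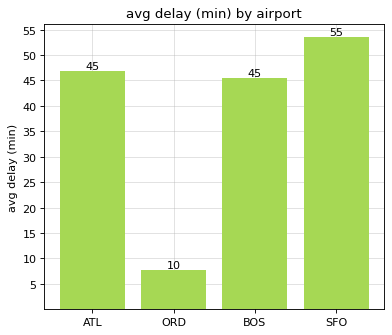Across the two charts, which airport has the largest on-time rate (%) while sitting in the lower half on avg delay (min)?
ORD

Chart 2 median avg delay (min) ≈ 45; below-median airports: ORD, BOS. Among those, ORD has the highest on-time rate (%) (≈ 80).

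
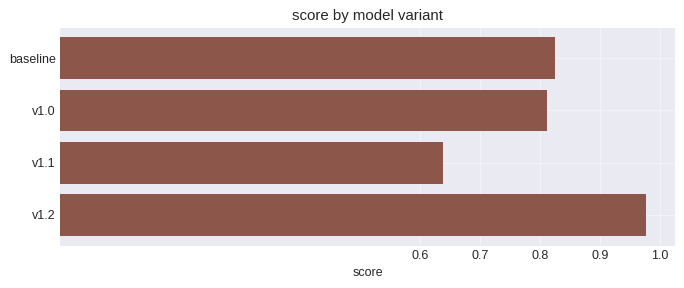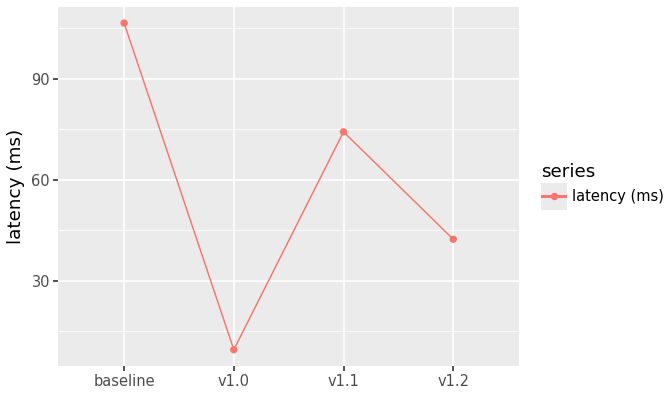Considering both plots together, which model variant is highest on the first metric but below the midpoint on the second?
Chart 2 median latency (ms) ≈ 60; below-median model variants: v1.0, v1.2. Among those, v1.2 has the highest score (≈ 1).

v1.2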